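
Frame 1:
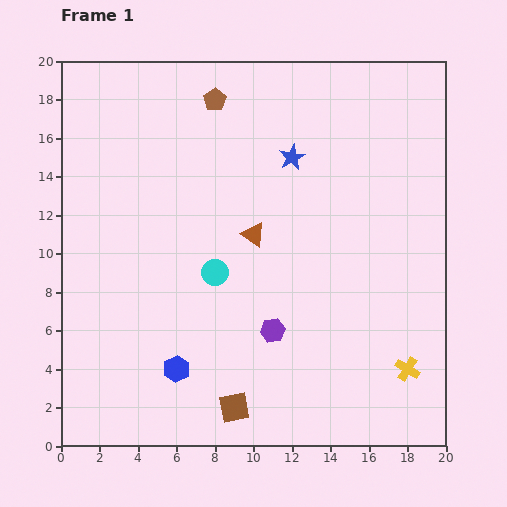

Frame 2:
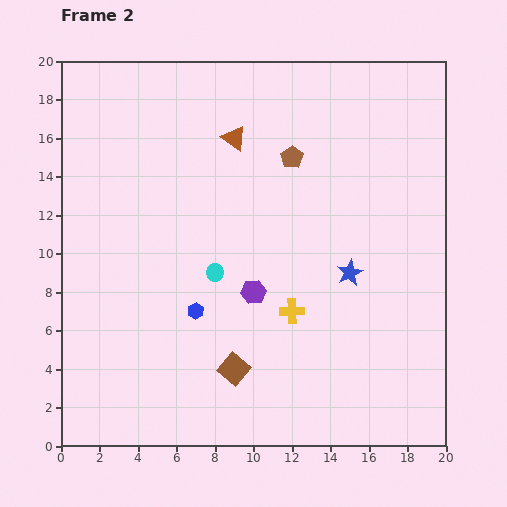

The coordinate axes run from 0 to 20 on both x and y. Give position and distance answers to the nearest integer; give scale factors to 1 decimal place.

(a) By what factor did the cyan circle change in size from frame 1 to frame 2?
0.7×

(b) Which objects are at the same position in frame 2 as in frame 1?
the cyan circle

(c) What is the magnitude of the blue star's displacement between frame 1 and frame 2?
7

The blue star moved from (12, 15) to (15, 9), a distance of √(3² + 6²) ≈ 7.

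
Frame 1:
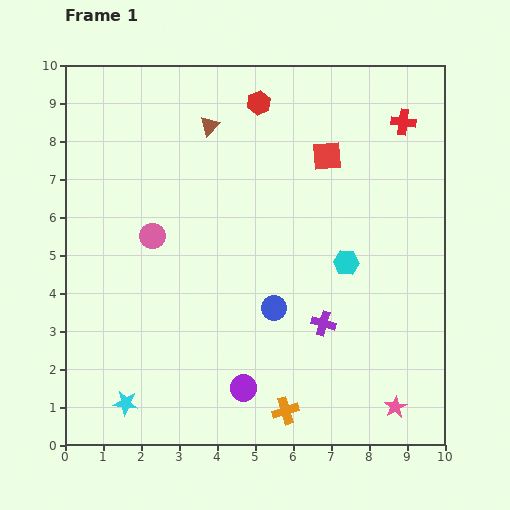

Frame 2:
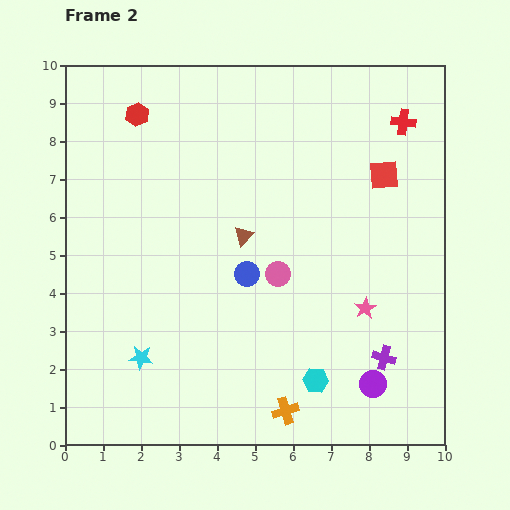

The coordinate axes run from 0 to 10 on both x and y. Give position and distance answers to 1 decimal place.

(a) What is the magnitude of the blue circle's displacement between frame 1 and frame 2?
1.1

The blue circle moved from (5.5, 3.6) to (4.8, 4.5), a distance of √(0.7² + 0.9²) ≈ 1.1.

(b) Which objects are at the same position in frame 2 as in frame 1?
the orange cross, the red cross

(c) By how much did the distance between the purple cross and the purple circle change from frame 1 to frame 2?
-1.9

Distance in frame 1: 2.7. Distance in frame 2: 0.8.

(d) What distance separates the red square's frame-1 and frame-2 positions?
1.6

The red square moved from (6.9, 7.6) to (8.4, 7.1), a distance of √(1.5² + 0.5²) ≈ 1.6.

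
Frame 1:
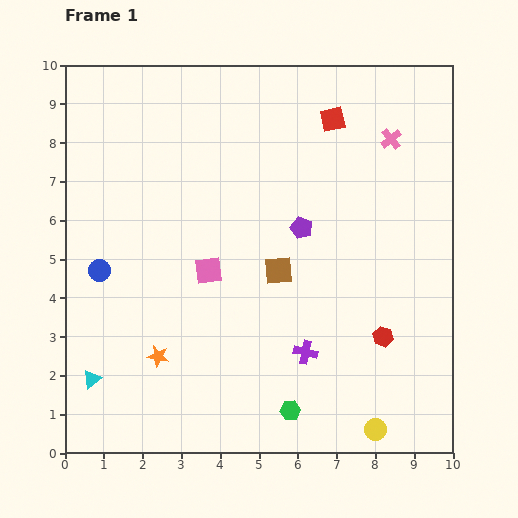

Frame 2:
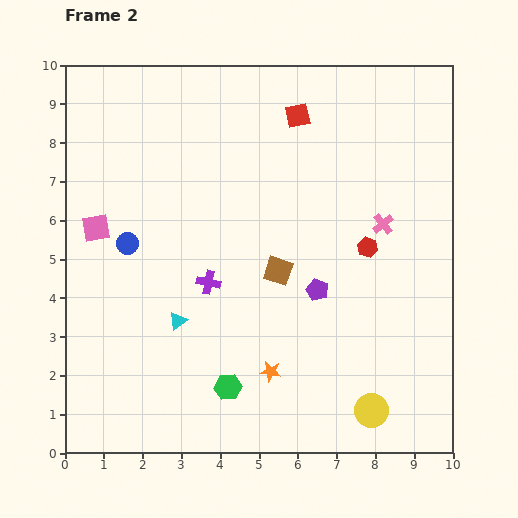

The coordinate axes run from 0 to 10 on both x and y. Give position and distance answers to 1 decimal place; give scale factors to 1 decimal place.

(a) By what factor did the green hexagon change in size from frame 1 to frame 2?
1.3×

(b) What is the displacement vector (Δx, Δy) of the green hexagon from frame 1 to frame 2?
(-1.6, 0.6)

The green hexagon was at (5.8, 1.1) in frame 1 and (4.2, 1.7) in frame 2.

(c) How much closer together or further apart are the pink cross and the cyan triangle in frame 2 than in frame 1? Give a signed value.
-4.0

Distance in frame 1: 9.9. Distance in frame 2: 5.9.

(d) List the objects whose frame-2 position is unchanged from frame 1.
the brown square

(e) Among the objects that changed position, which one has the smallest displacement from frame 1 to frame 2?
the yellow circle

(moved 0.5)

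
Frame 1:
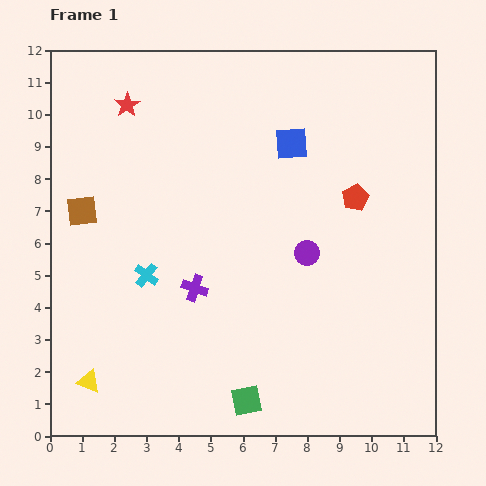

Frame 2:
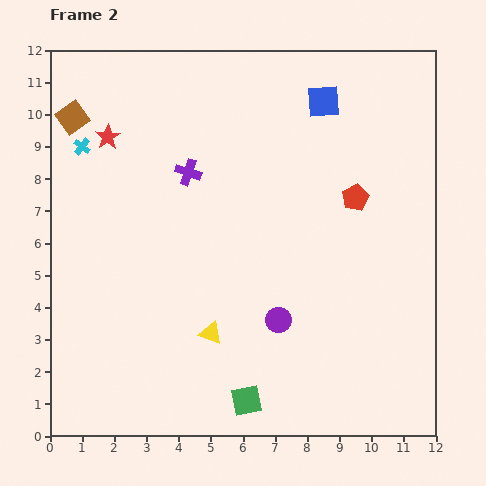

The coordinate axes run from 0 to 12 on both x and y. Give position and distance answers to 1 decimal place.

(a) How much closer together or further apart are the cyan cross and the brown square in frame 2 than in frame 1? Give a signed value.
-1.9

Distance in frame 1: 2.8. Distance in frame 2: 0.9.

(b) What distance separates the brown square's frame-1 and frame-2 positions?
2.9

The brown square moved from (1.0, 7.0) to (0.7, 9.9), a distance of √(0.3² + 2.9²) ≈ 2.9.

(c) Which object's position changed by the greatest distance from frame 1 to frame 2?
the cyan cross

(moved 4.5; next 4.1)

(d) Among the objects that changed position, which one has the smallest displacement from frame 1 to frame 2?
the red star

(moved 1.2)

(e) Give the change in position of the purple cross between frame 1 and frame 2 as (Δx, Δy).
(-0.2, 3.6)

The purple cross was at (4.5, 4.6) in frame 1 and (4.3, 8.2) in frame 2.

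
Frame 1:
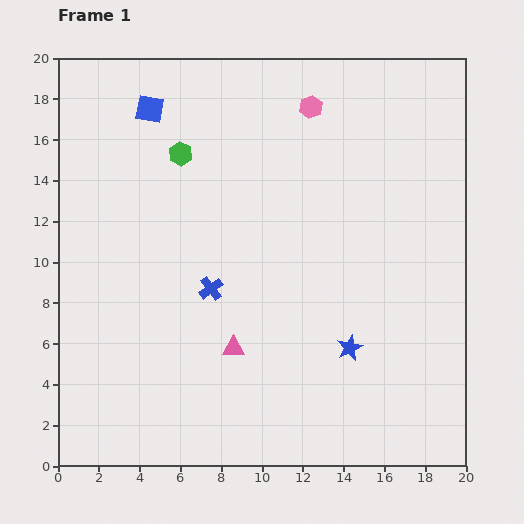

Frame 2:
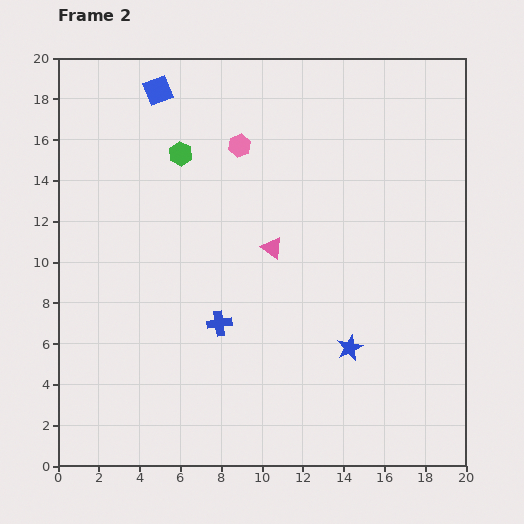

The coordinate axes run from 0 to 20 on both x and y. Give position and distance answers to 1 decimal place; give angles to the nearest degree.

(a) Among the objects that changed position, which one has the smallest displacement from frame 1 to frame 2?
the blue square

(moved 1.0)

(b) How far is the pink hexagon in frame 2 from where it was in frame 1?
4.0

The pink hexagon moved from (12.4, 17.6) to (8.9, 15.7), a distance of √(3.5² + 1.9²) ≈ 4.0.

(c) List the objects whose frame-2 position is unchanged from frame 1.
the green hexagon, the blue star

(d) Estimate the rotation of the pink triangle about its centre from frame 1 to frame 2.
35° clockwise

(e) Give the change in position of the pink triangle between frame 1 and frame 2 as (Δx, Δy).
(1.9, 4.9)

The pink triangle was at (8.6, 5.8) in frame 1 and (10.5, 10.7) in frame 2.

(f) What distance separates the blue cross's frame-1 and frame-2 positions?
1.7

The blue cross moved from (7.5, 8.7) to (7.9, 7.0), a distance of √(0.4² + 1.7²) ≈ 1.7.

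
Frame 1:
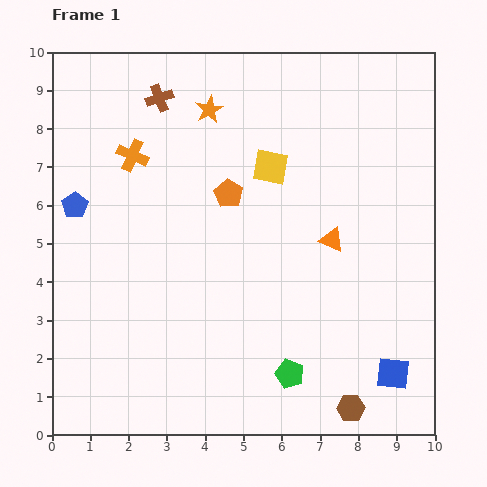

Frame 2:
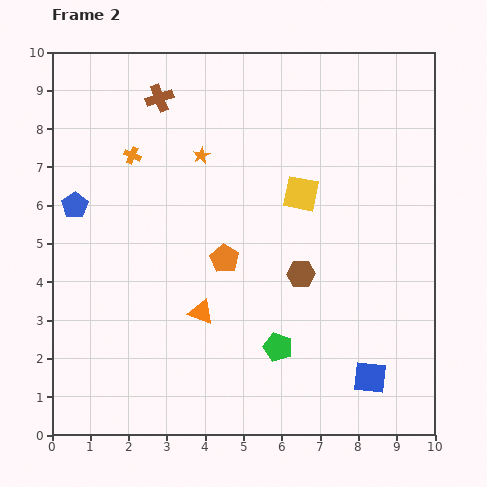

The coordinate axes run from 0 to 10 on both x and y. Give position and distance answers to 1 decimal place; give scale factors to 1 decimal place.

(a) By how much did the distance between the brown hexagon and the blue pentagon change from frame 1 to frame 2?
-2.7

Distance in frame 1: 8.9. Distance in frame 2: 6.2.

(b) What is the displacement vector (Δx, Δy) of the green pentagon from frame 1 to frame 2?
(-0.3, 0.7)

The green pentagon was at (6.2, 1.6) in frame 1 and (5.9, 2.3) in frame 2.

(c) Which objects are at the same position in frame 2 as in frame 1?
the orange cross, the blue pentagon, the brown cross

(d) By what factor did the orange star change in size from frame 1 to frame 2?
0.6×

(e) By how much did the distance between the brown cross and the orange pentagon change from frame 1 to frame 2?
+1.4

Distance in frame 1: 3.1. Distance in frame 2: 4.5.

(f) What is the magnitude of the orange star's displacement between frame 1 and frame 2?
1.2

The orange star moved from (4.1, 8.5) to (3.9, 7.3), a distance of √(0.2² + 1.2²) ≈ 1.2.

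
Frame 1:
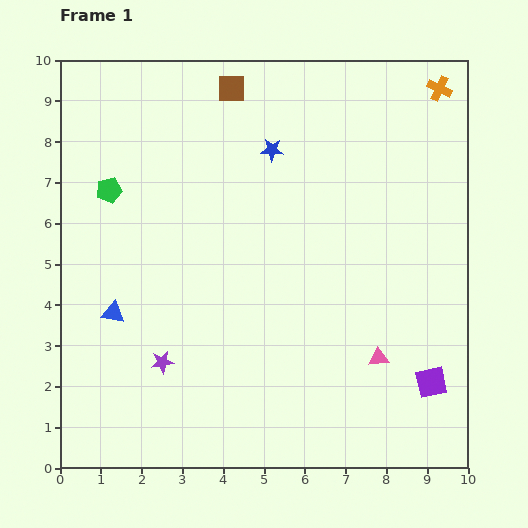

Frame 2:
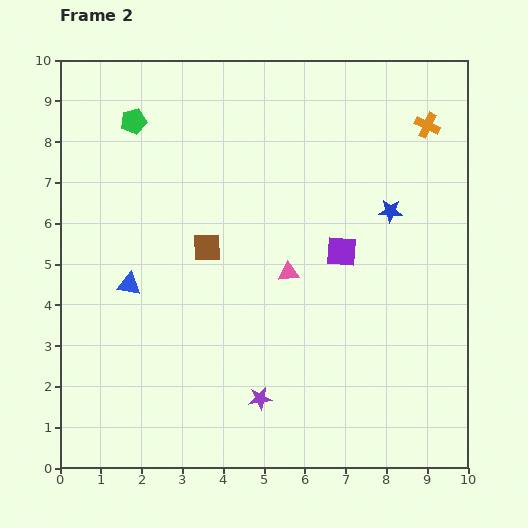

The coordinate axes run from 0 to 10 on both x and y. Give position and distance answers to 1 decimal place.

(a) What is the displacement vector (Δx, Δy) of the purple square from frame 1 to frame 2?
(-2.2, 3.2)

The purple square was at (9.1, 2.1) in frame 1 and (6.9, 5.3) in frame 2.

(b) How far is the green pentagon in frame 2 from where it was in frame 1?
1.8

The green pentagon moved from (1.2, 6.8) to (1.8, 8.5), a distance of √(0.6² + 1.7²) ≈ 1.8.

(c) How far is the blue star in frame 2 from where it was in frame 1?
3.3

The blue star moved from (5.2, 7.8) to (8.1, 6.3), a distance of √(2.9² + 1.5²) ≈ 3.3.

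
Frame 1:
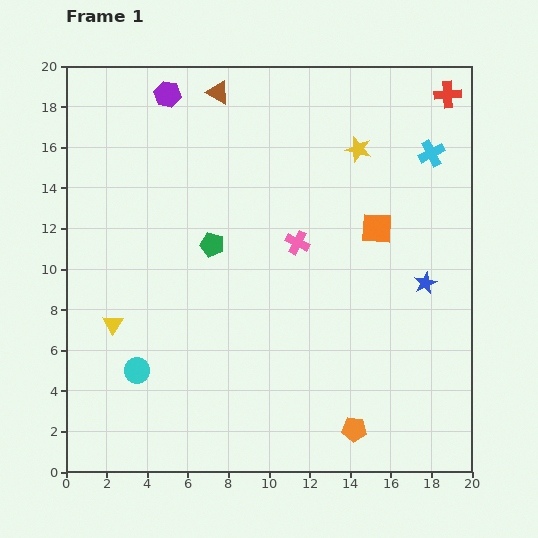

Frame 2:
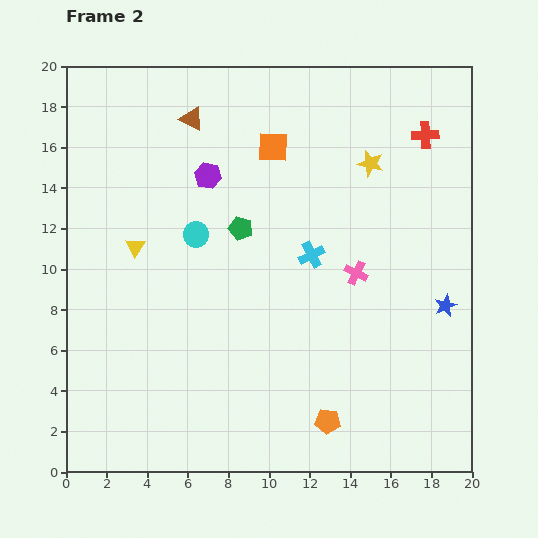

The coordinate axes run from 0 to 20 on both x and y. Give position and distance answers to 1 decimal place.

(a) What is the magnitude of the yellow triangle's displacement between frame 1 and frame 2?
4.0

The yellow triangle moved from (2.3, 7.3) to (3.4, 11.1), a distance of √(1.1² + 3.8²) ≈ 4.0.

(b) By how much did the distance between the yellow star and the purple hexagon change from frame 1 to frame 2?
-1.8

Distance in frame 1: 9.8. Distance in frame 2: 8.0.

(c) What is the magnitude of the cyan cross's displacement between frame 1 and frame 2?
7.7

The cyan cross moved from (18.0, 15.7) to (12.1, 10.7), a distance of √(5.9² + 5.0²) ≈ 7.7.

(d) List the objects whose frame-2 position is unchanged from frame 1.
none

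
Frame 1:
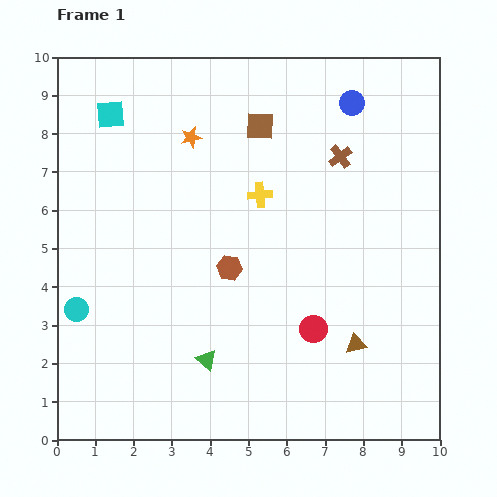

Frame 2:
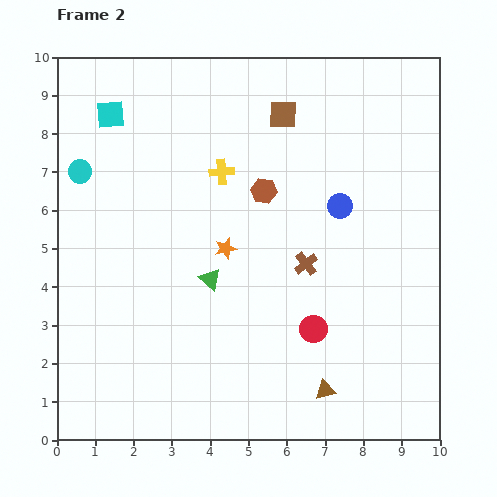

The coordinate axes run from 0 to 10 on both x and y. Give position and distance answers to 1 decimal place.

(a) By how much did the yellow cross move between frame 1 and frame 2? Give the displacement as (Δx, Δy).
(-1.0, 0.6)

The yellow cross was at (5.3, 6.4) in frame 1 and (4.3, 7.0) in frame 2.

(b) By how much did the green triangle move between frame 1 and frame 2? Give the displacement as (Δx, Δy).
(0.1, 2.1)

The green triangle was at (3.9, 2.1) in frame 1 and (4.0, 4.2) in frame 2.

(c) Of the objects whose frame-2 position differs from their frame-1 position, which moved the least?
the brown square

(moved 0.7)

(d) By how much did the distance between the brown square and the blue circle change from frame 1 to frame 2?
+0.3

Distance in frame 1: 2.5. Distance in frame 2: 2.8.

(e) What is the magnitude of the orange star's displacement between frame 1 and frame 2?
3.0

The orange star moved from (3.5, 7.9) to (4.4, 5.0), a distance of √(0.9² + 2.9²) ≈ 3.0.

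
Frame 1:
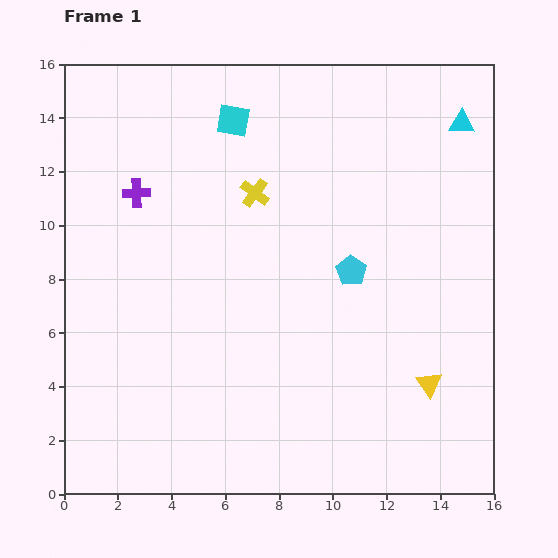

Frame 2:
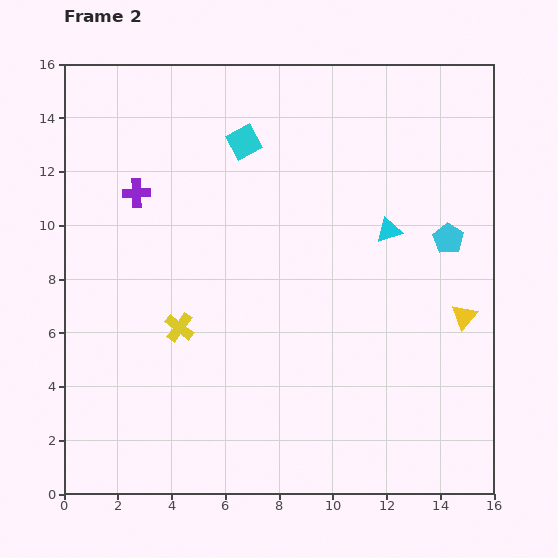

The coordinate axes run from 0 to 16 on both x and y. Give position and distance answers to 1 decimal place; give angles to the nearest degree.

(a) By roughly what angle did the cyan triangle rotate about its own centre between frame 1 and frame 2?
19° counter-clockwise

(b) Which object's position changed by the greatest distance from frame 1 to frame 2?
the yellow cross

(moved 5.7; next 4.8)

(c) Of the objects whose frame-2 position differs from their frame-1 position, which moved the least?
the cyan square

(moved 0.9)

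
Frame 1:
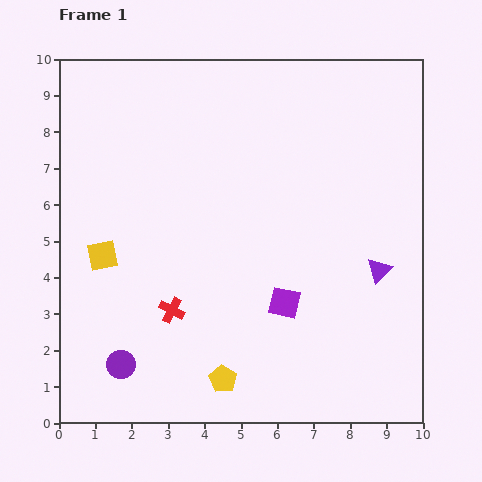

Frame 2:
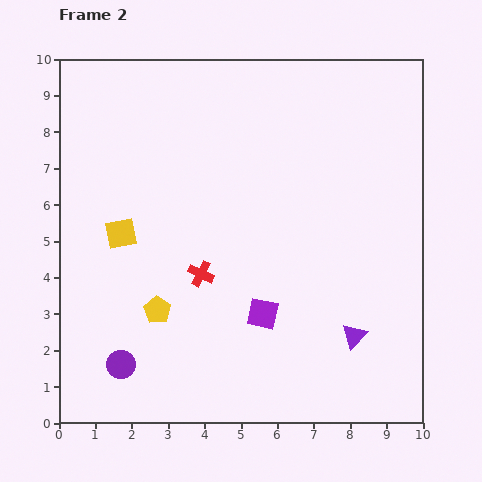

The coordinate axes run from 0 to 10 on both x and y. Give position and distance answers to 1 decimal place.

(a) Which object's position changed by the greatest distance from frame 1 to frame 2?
the yellow pentagon

(moved 2.6; next 1.9)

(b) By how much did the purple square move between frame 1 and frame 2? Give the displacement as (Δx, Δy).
(-0.6, -0.3)

The purple square was at (6.2, 3.3) in frame 1 and (5.6, 3.0) in frame 2.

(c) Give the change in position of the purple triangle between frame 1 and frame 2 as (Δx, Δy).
(-0.7, -1.8)

The purple triangle was at (8.8, 4.2) in frame 1 and (8.1, 2.4) in frame 2.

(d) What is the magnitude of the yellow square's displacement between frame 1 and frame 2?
0.8

The yellow square moved from (1.2, 4.6) to (1.7, 5.2), a distance of √(0.5² + 0.6²) ≈ 0.8.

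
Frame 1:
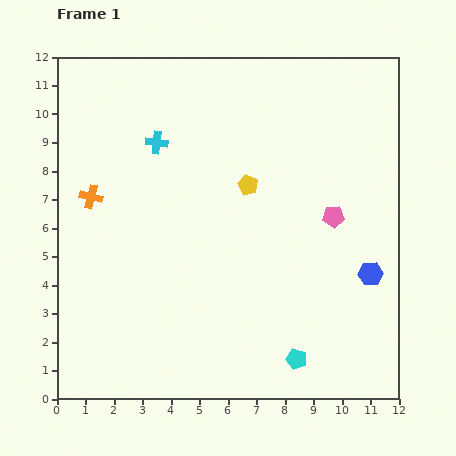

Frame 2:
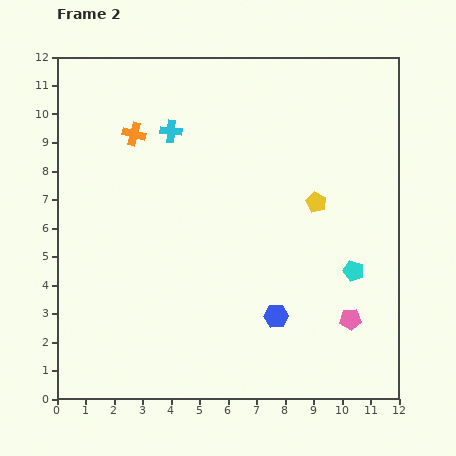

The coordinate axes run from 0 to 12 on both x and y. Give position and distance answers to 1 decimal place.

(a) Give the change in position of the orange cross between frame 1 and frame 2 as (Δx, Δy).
(1.5, 2.2)

The orange cross was at (1.2, 7.1) in frame 1 and (2.7, 9.3) in frame 2.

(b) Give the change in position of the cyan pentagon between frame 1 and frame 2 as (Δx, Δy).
(2.0, 3.1)

The cyan pentagon was at (8.4, 1.4) in frame 1 and (10.4, 4.5) in frame 2.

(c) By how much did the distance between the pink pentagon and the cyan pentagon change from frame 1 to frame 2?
-3.5

Distance in frame 1: 5.2. Distance in frame 2: 1.7.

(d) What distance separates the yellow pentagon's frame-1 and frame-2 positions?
2.5

The yellow pentagon moved from (6.7, 7.5) to (9.1, 6.9), a distance of √(2.4² + 0.6²) ≈ 2.5.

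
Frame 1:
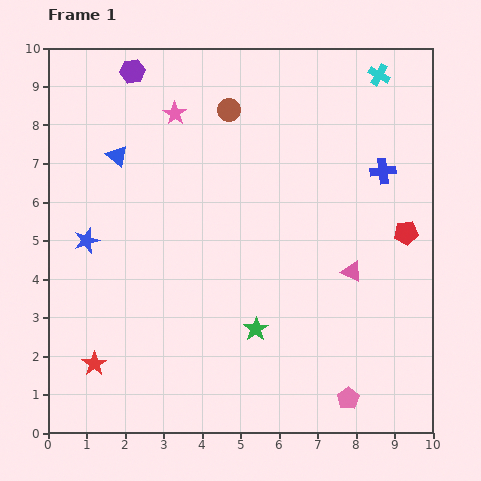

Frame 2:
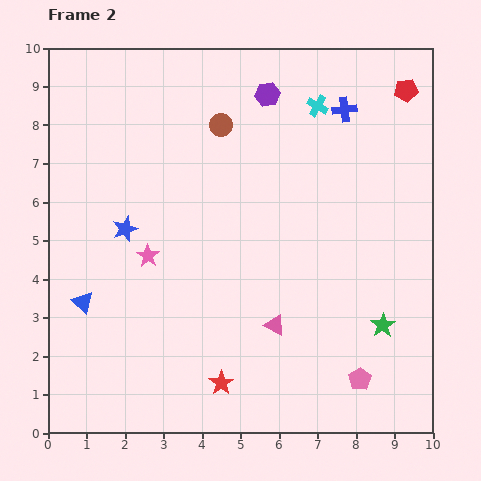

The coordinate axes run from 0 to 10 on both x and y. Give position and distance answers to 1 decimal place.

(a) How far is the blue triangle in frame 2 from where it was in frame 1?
3.9

The blue triangle moved from (1.8, 7.2) to (0.9, 3.4), a distance of √(0.9² + 3.8²) ≈ 3.9.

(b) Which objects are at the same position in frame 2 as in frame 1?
none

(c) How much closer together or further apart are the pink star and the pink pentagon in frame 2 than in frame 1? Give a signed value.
-2.3

Distance in frame 1: 8.7. Distance in frame 2: 6.4.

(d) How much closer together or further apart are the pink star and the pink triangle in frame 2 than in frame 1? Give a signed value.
-2.4

Distance in frame 1: 6.2. Distance in frame 2: 3.8.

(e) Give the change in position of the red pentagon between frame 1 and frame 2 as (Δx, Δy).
(0.0, 3.7)

The red pentagon was at (9.3, 5.2) in frame 1 and (9.3, 8.9) in frame 2.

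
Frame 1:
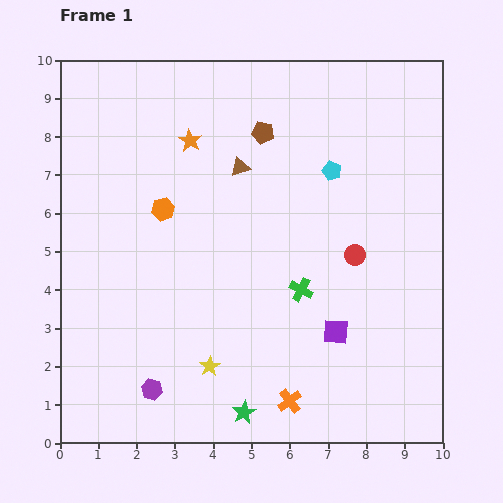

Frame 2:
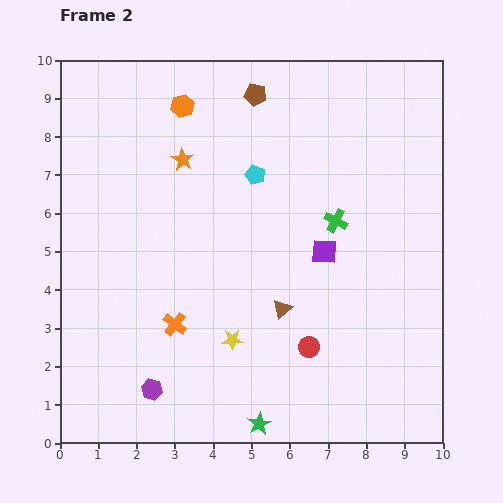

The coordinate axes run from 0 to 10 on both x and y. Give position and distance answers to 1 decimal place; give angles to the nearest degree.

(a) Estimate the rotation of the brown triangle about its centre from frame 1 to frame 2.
26° counter-clockwise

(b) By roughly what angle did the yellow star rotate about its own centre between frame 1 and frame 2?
30° clockwise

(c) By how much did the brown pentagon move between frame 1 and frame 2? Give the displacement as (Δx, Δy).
(-0.2, 1.0)

The brown pentagon was at (5.3, 8.1) in frame 1 and (5.1, 9.1) in frame 2.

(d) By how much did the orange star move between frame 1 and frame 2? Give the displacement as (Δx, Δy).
(-0.2, -0.5)

The orange star was at (3.4, 7.9) in frame 1 and (3.2, 7.4) in frame 2.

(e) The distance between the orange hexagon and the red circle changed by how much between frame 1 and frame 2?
+2.0

Distance in frame 1: 5.1. Distance in frame 2: 7.1.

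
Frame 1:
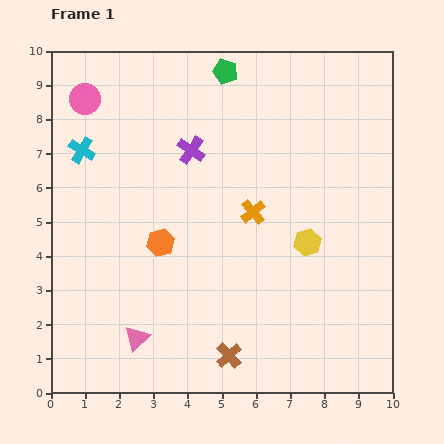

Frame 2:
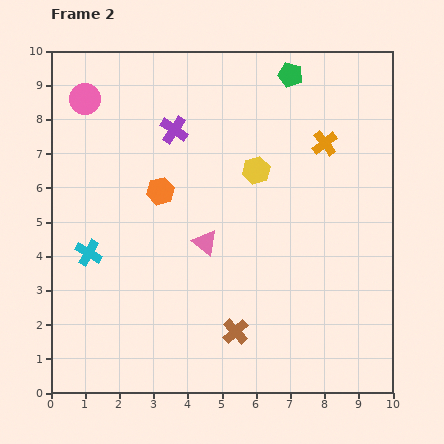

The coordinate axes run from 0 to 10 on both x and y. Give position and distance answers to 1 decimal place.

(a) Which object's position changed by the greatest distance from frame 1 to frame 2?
the pink triangle

(moved 3.4; next 3.0)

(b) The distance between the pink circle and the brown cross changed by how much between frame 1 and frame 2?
-0.5

Distance in frame 1: 8.6. Distance in frame 2: 8.1.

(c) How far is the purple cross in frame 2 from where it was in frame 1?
0.8

The purple cross moved from (4.1, 7.1) to (3.6, 7.7), a distance of √(0.5² + 0.6²) ≈ 0.8.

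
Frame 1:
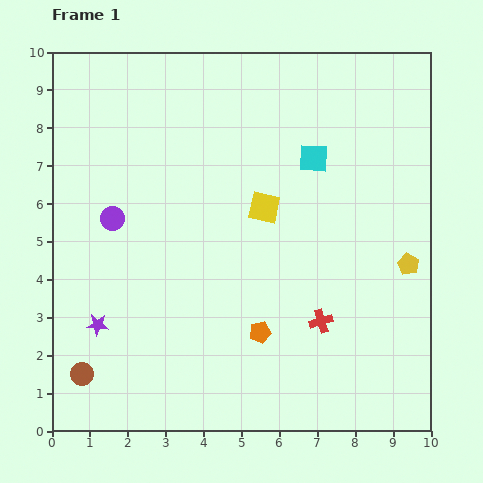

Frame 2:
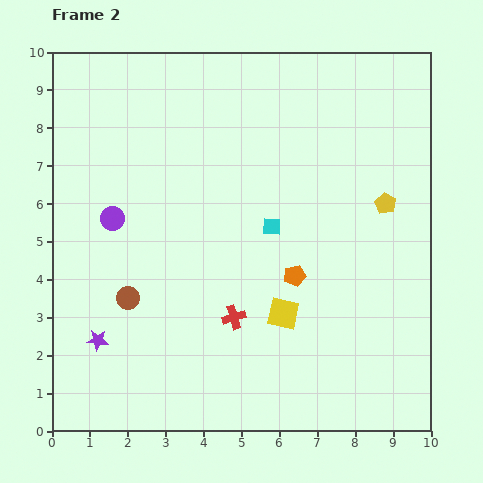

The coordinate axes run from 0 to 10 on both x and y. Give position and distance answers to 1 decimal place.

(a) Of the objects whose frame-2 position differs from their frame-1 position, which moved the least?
the purple star

(moved 0.4)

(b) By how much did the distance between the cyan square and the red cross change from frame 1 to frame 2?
-1.7

Distance in frame 1: 4.3. Distance in frame 2: 2.6.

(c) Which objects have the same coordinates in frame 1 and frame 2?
the purple circle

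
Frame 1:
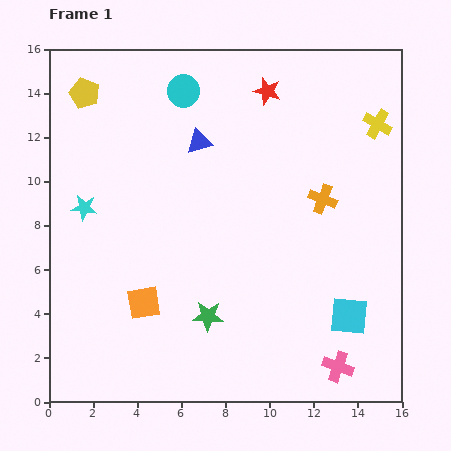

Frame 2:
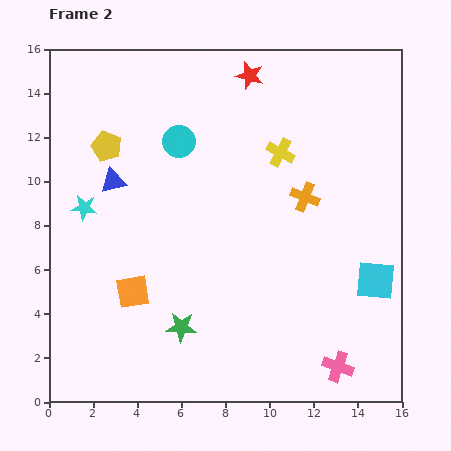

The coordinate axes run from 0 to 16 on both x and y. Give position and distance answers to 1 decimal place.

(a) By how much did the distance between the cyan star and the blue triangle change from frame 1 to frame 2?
-4.2

Distance in frame 1: 6.0. Distance in frame 2: 1.8.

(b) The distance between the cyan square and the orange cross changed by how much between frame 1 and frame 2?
-0.4

Distance in frame 1: 5.4. Distance in frame 2: 5.0.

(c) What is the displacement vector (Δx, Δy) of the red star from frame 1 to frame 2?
(-0.8, 0.7)

The red star was at (9.9, 14.1) in frame 1 and (9.1, 14.8) in frame 2.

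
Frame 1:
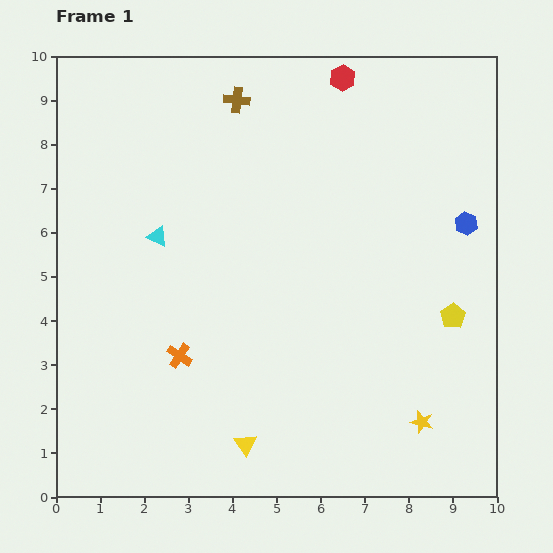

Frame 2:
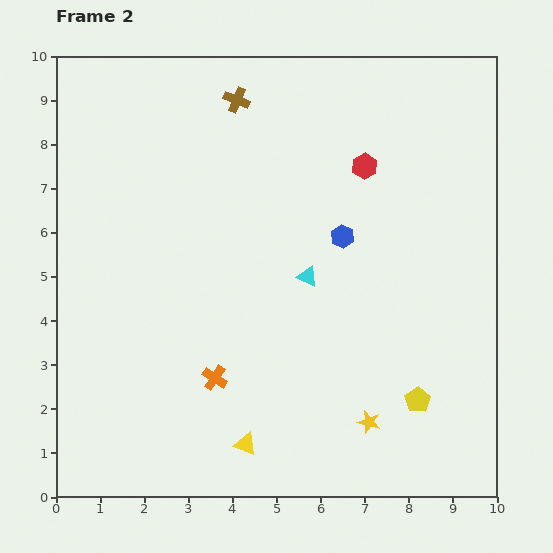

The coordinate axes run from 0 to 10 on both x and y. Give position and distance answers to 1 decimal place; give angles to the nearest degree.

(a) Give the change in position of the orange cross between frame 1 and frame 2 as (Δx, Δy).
(0.8, -0.5)

The orange cross was at (2.8, 3.2) in frame 1 and (3.6, 2.7) in frame 2.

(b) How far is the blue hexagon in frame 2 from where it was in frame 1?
2.8

The blue hexagon moved from (9.3, 6.2) to (6.5, 5.9), a distance of √(2.8² + 0.3²) ≈ 2.8.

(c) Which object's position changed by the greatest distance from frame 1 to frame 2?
the cyan triangle

(moved 3.5; next 2.8)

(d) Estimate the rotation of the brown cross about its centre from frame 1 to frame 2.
16° clockwise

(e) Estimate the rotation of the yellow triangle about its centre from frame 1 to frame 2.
33° counter-clockwise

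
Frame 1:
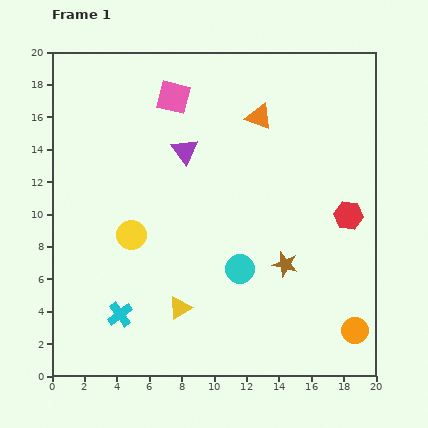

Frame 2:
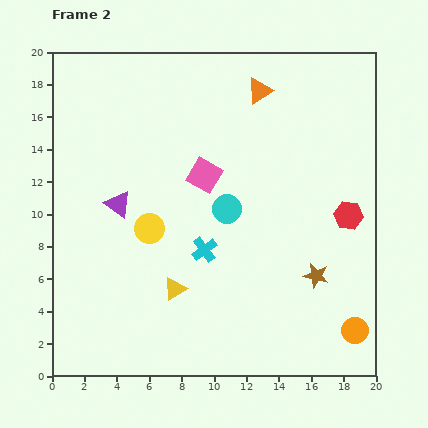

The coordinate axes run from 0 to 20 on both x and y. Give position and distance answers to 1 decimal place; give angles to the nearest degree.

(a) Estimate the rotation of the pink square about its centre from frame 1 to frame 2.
17° clockwise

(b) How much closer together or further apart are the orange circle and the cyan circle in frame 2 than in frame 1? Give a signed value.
+2.8

Distance in frame 1: 8.1. Distance in frame 2: 10.9.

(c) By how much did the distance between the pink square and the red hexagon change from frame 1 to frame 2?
-3.8

Distance in frame 1: 13.0. Distance in frame 2: 9.2.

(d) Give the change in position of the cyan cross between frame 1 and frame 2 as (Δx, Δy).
(5.2, 4.0)

The cyan cross was at (4.2, 3.8) in frame 1 and (9.4, 7.8) in frame 2.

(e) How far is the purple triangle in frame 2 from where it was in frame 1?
5.3

The purple triangle moved from (8.2, 13.9) to (4.1, 10.6), a distance of √(4.1² + 3.3²) ≈ 5.3.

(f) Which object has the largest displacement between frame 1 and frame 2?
the cyan cross

(moved 6.6; next 5.3)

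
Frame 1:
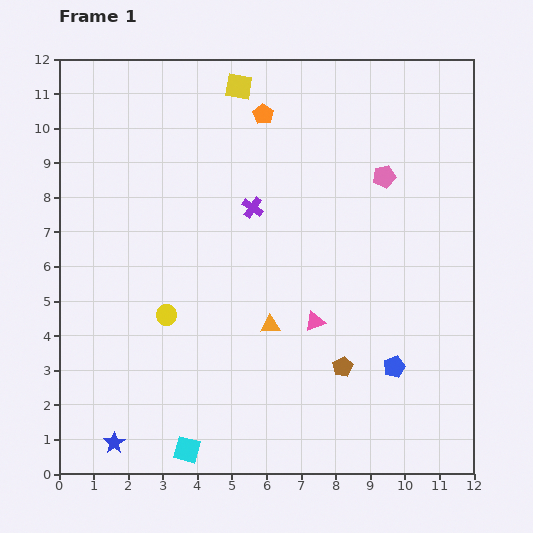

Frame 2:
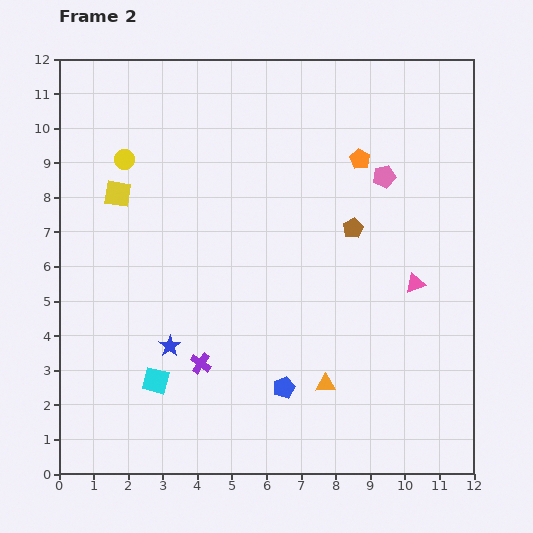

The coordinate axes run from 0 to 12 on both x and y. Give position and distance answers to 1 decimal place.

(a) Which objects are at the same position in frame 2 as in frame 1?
the pink pentagon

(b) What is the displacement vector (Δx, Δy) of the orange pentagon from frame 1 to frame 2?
(2.8, -1.3)

The orange pentagon was at (5.9, 10.4) in frame 1 and (8.7, 9.1) in frame 2.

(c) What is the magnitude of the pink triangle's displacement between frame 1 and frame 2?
3.1

The pink triangle moved from (7.4, 4.4) to (10.3, 5.5), a distance of √(2.9² + 1.1²) ≈ 3.1.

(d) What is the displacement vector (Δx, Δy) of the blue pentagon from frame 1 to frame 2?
(-3.2, -0.6)

The blue pentagon was at (9.7, 3.1) in frame 1 and (6.5, 2.5) in frame 2.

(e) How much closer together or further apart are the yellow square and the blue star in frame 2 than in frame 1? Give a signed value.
-6.3

Distance in frame 1: 10.9. Distance in frame 2: 4.6.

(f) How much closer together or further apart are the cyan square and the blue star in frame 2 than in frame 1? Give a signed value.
-1.0

Distance in frame 1: 2.1. Distance in frame 2: 1.1.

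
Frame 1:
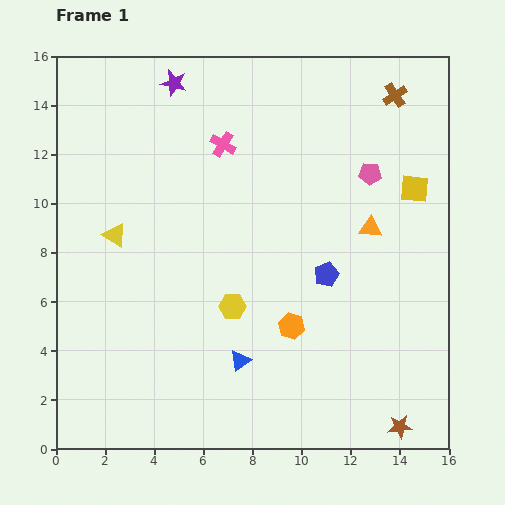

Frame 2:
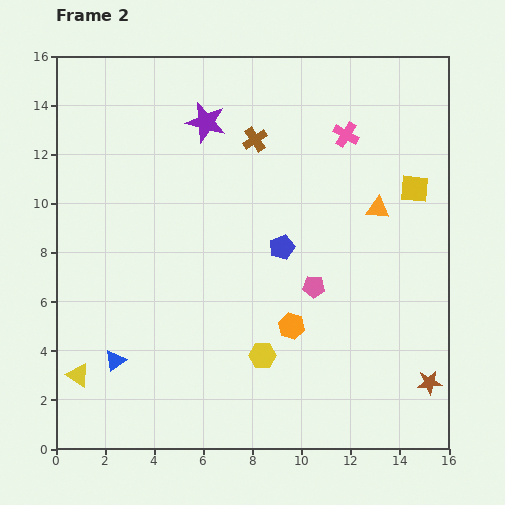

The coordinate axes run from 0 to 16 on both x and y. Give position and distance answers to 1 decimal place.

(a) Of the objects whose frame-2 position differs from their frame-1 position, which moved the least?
the orange triangle

(moved 0.9)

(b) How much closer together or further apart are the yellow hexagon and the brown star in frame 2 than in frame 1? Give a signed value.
-1.5

Distance in frame 1: 8.4. Distance in frame 2: 6.9.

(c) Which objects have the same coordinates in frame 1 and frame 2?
the orange hexagon, the yellow square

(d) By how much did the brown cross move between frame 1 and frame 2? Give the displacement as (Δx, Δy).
(-5.7, -1.8)

The brown cross was at (13.8, 14.4) in frame 1 and (8.1, 12.6) in frame 2.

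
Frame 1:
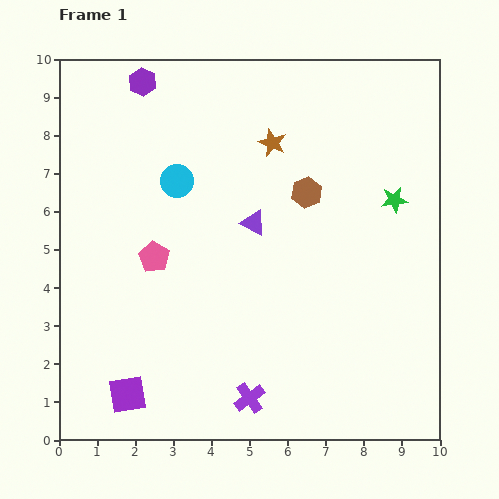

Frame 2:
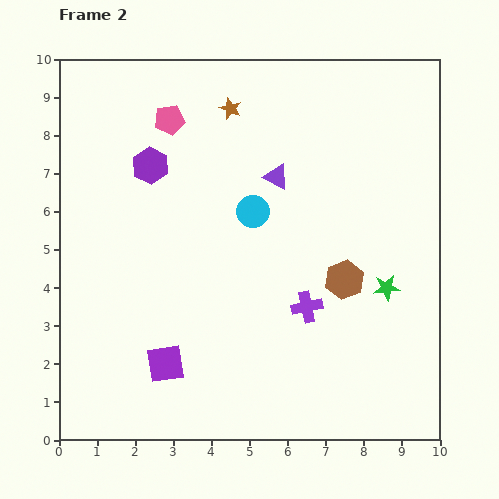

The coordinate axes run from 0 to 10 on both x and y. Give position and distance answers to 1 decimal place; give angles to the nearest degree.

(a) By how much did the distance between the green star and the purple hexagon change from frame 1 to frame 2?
-0.3

Distance in frame 1: 7.3. Distance in frame 2: 7.0.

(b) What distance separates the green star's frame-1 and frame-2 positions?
2.3

The green star moved from (8.8, 6.3) to (8.6, 4.0), a distance of √(0.2² + 2.3²) ≈ 2.3.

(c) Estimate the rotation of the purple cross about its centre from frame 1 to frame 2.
24° clockwise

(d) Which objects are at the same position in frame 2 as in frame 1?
none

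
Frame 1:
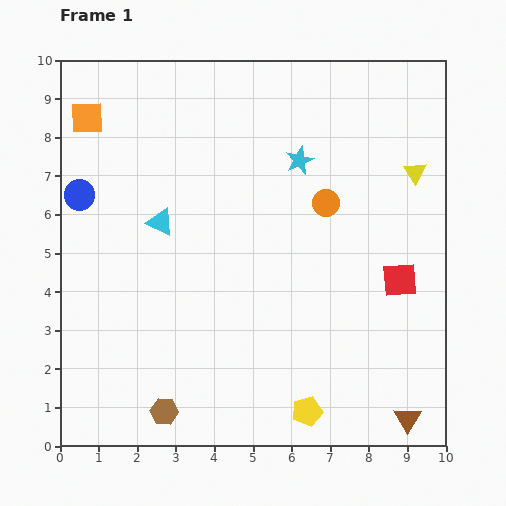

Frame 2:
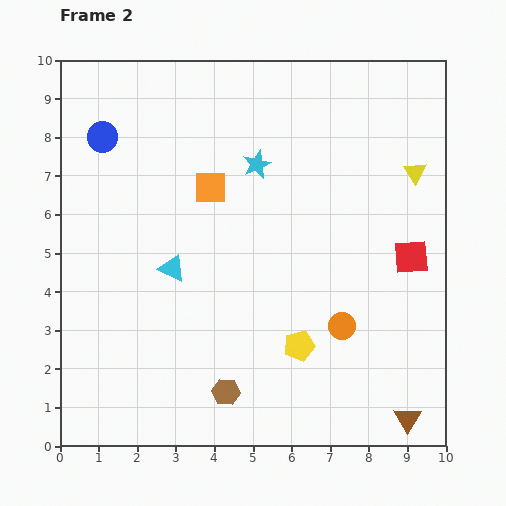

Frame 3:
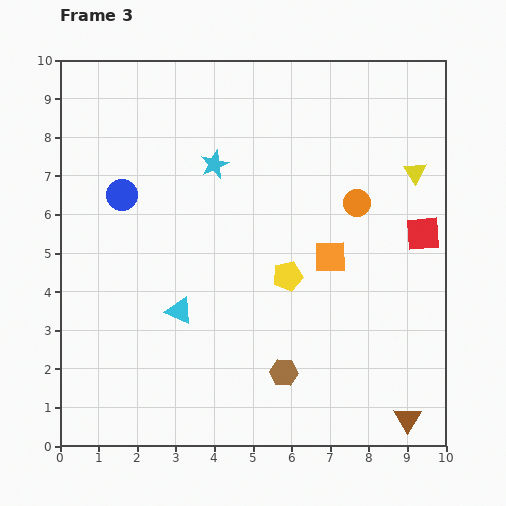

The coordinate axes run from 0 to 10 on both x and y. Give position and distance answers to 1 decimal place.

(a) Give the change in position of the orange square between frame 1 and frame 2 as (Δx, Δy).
(3.2, -1.8)

The orange square was at (0.7, 8.5) in frame 1 and (3.9, 6.7) in frame 2.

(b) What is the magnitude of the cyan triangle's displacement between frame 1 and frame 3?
2.4

The cyan triangle moved from (2.6, 5.8) to (3.1, 3.5), a distance of √(0.5² + 2.3²) ≈ 2.4.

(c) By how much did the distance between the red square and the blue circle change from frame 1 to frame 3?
-0.7

Distance in frame 1: 8.6. Distance in frame 3: 7.9.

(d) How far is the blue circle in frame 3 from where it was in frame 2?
1.6

The blue circle moved from (1.1, 8.0) to (1.6, 6.5), a distance of √(0.5² + 1.5²) ≈ 1.6.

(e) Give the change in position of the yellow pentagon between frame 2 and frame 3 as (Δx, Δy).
(-0.3, 1.8)

The yellow pentagon was at (6.2, 2.6) in frame 2 and (5.9, 4.4) in frame 3.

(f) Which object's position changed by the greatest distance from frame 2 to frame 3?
the orange square

(moved 3.6; next 3.2)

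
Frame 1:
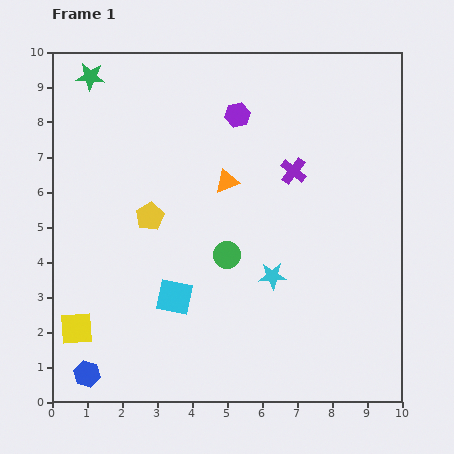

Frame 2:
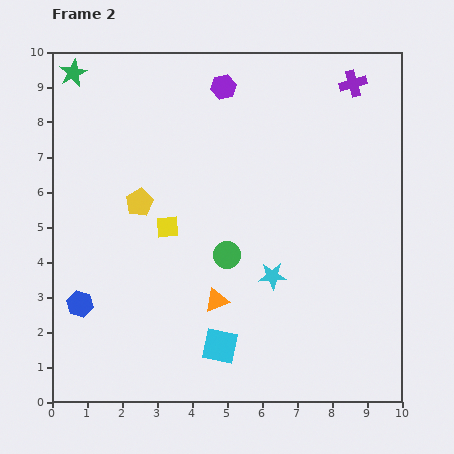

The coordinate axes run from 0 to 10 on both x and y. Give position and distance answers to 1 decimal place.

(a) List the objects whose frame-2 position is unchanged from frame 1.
the cyan star, the green circle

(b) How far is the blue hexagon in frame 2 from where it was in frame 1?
2.0

The blue hexagon moved from (1.0, 0.8) to (0.8, 2.8), a distance of √(0.2² + 2.0²) ≈ 2.0.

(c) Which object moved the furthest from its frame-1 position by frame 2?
the yellow square

(moved 3.9; next 3.4)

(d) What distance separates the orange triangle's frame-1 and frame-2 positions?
3.4

The orange triangle moved from (5.0, 6.3) to (4.7, 2.9), a distance of √(0.3² + 3.4²) ≈ 3.4.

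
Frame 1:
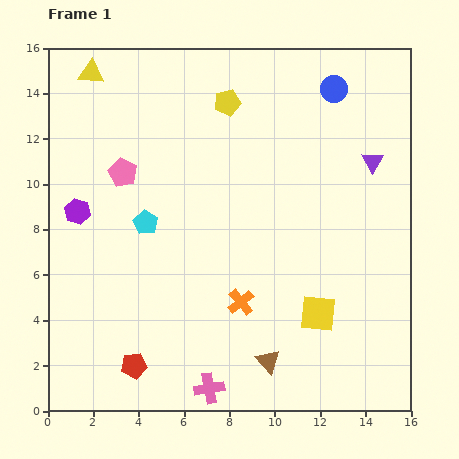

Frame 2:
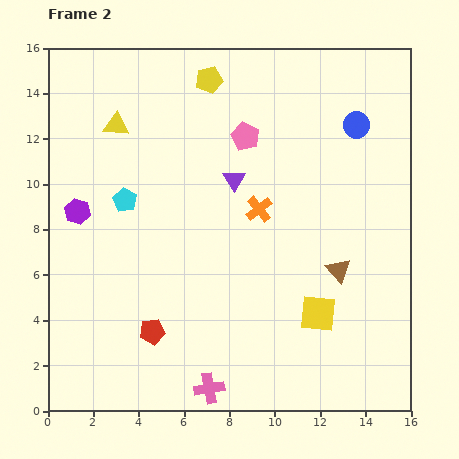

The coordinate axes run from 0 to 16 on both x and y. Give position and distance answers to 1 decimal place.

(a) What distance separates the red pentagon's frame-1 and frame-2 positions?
1.7

The red pentagon moved from (3.8, 2.0) to (4.6, 3.5), a distance of √(0.8² + 1.5²) ≈ 1.7.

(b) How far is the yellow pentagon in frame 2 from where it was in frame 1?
1.3

The yellow pentagon moved from (7.9, 13.6) to (7.1, 14.6), a distance of √(0.8² + 1.0²) ≈ 1.3.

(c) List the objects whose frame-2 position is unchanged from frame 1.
the pink cross, the yellow square, the purple hexagon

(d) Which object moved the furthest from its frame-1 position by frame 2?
the purple triangle

(moved 6.2; next 5.6)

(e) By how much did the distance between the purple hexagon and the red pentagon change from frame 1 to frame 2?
-1.0

Distance in frame 1: 7.2. Distance in frame 2: 6.2.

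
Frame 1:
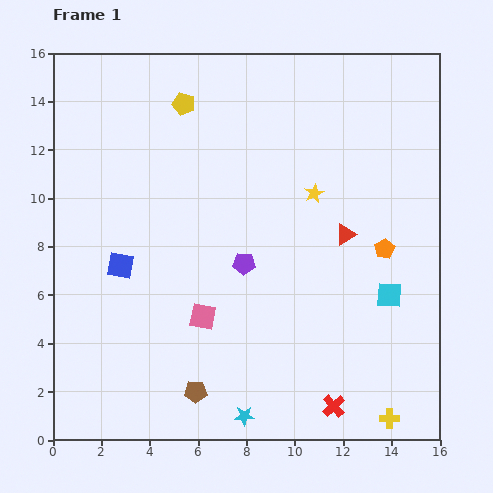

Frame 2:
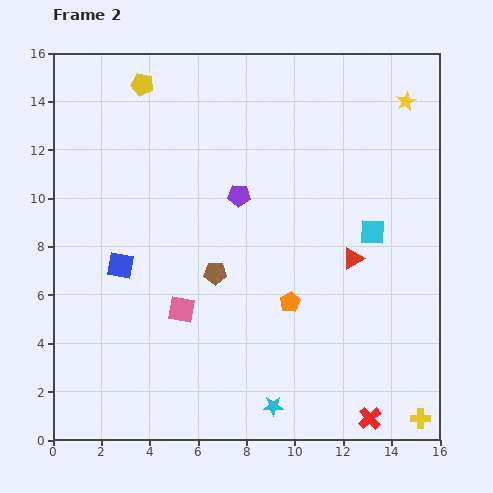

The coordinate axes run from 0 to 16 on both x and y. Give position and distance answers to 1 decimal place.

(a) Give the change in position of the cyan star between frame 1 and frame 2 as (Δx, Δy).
(1.2, 0.4)

The cyan star was at (7.9, 1.0) in frame 1 and (9.1, 1.4) in frame 2.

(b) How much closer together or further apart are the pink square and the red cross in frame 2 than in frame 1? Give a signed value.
+2.5

Distance in frame 1: 6.5. Distance in frame 2: 9.0.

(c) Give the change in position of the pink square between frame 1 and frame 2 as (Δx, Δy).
(-0.9, 0.3)

The pink square was at (6.2, 5.1) in frame 1 and (5.3, 5.4) in frame 2.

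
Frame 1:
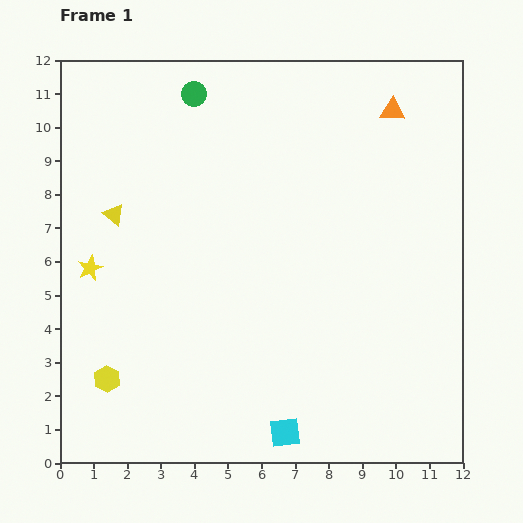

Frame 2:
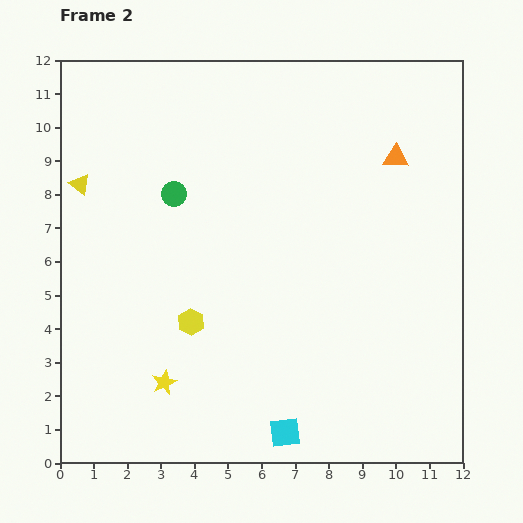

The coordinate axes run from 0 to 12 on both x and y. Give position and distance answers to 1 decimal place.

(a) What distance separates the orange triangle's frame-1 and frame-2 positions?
1.4

The orange triangle moved from (9.9, 10.5) to (10.0, 9.1), a distance of √(0.1² + 1.4²) ≈ 1.4.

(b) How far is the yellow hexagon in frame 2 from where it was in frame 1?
3.0

The yellow hexagon moved from (1.4, 2.5) to (3.9, 4.2), a distance of √(2.5² + 1.7²) ≈ 3.0.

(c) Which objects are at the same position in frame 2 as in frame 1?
the cyan square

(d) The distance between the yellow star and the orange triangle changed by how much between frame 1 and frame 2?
-0.6

Distance in frame 1: 10.2. Distance in frame 2: 9.6.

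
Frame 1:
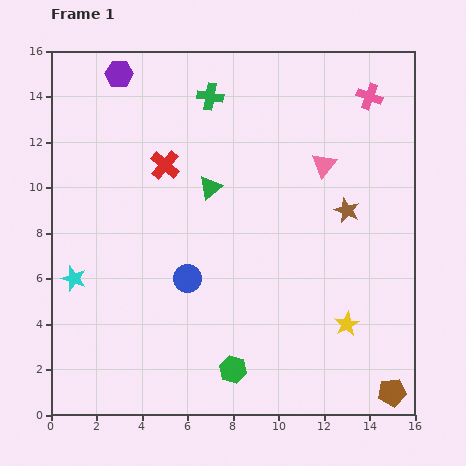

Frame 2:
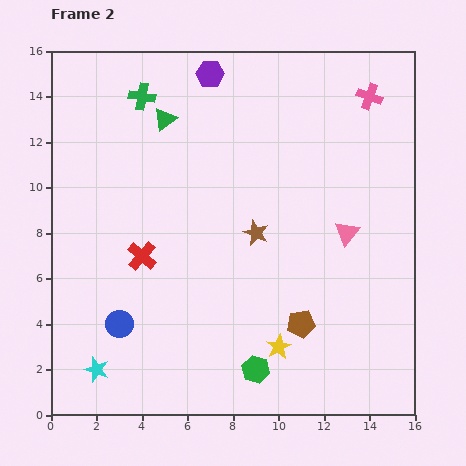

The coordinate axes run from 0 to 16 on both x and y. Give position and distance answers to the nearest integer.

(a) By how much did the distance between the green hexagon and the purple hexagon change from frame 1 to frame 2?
-1

Distance in frame 1: 14. Distance in frame 2: 13.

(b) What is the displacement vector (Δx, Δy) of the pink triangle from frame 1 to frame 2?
(1, -3)

The pink triangle was at (12, 11) in frame 1 and (13, 8) in frame 2.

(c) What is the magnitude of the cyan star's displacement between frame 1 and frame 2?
4

The cyan star moved from (1, 6) to (2, 2), a distance of √(1² + 4²) ≈ 4.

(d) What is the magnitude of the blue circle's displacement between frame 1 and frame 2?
4

The blue circle moved from (6, 6) to (3, 4), a distance of √(3² + 2²) ≈ 4.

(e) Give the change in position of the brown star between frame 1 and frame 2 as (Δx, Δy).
(-4, -1)

The brown star was at (13, 9) in frame 1 and (9, 8) in frame 2.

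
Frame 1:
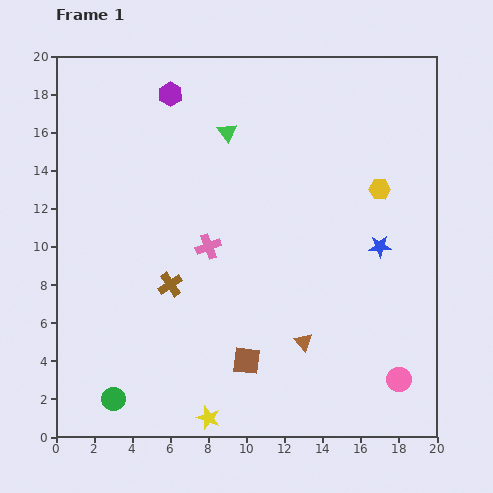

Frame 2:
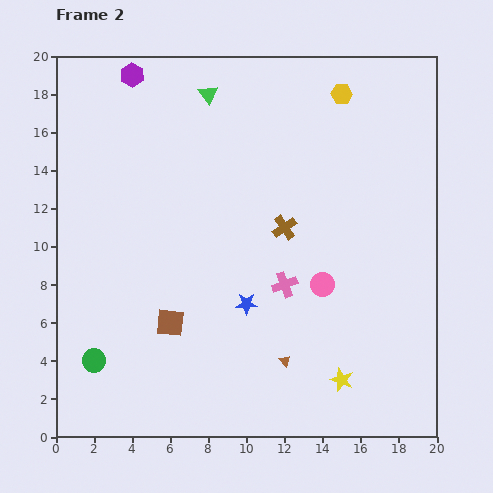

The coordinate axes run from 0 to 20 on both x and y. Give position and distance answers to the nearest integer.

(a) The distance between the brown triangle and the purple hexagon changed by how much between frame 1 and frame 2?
+2

Distance in frame 1: 15. Distance in frame 2: 17.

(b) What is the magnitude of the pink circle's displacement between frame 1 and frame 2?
6

The pink circle moved from (18, 3) to (14, 8), a distance of √(4² + 5²) ≈ 6.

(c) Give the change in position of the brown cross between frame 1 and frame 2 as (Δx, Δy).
(6, 3)

The brown cross was at (6, 8) in frame 1 and (12, 11) in frame 2.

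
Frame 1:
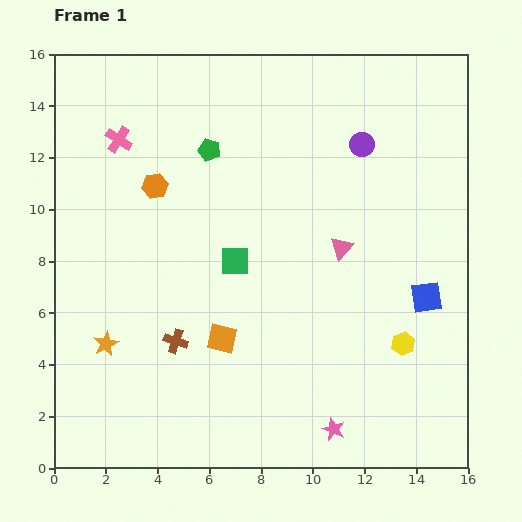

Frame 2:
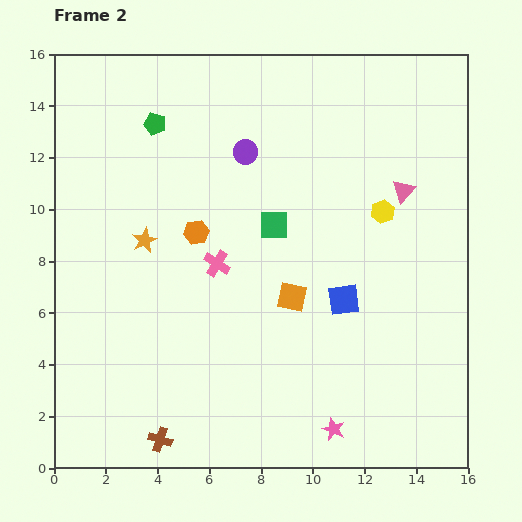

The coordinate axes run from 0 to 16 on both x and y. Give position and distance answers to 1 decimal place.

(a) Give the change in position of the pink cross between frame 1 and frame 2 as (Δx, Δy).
(3.8, -4.8)

The pink cross was at (2.5, 12.7) in frame 1 and (6.3, 7.9) in frame 2.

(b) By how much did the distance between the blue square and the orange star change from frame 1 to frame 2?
-4.5

Distance in frame 1: 12.5. Distance in frame 2: 8.0.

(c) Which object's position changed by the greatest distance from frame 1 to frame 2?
the pink cross

(moved 6.1; next 5.2)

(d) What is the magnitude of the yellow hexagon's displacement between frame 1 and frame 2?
5.2

The yellow hexagon moved from (13.5, 4.8) to (12.7, 9.9), a distance of √(0.8² + 5.1²) ≈ 5.2.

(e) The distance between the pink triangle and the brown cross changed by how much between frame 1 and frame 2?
+6.1

Distance in frame 1: 7.3. Distance in frame 2: 13.4.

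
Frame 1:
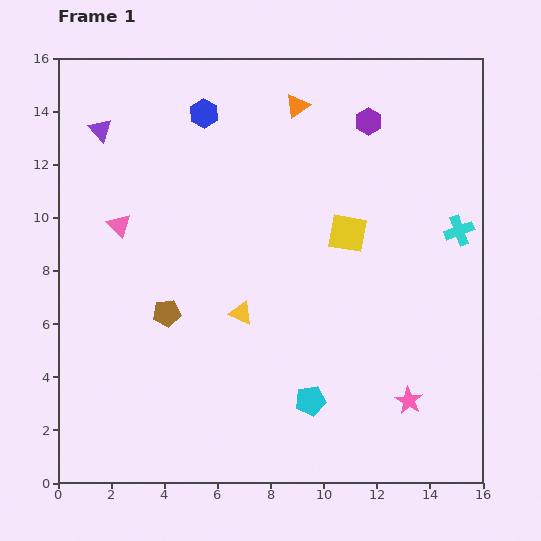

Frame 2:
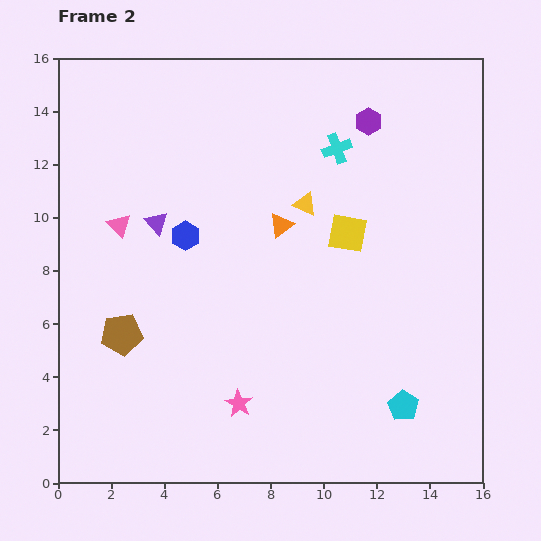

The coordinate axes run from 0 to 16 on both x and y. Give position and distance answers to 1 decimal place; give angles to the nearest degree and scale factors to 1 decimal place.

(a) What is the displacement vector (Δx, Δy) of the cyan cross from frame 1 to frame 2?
(-4.6, 3.1)

The cyan cross was at (15.1, 9.5) in frame 1 and (10.5, 12.6) in frame 2.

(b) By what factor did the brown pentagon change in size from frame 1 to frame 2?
1.5×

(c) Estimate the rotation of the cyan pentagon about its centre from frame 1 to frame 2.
30° counter-clockwise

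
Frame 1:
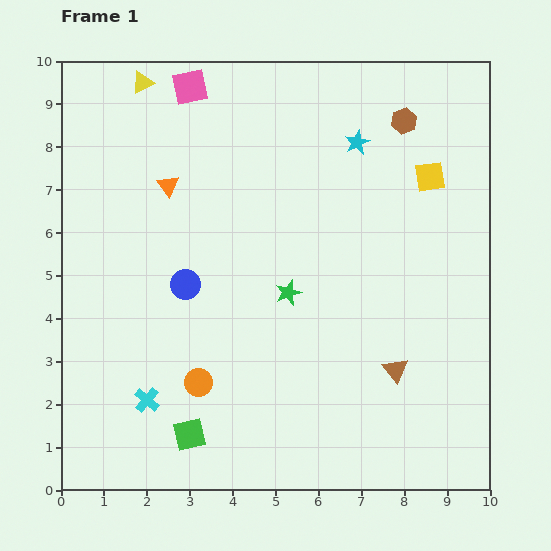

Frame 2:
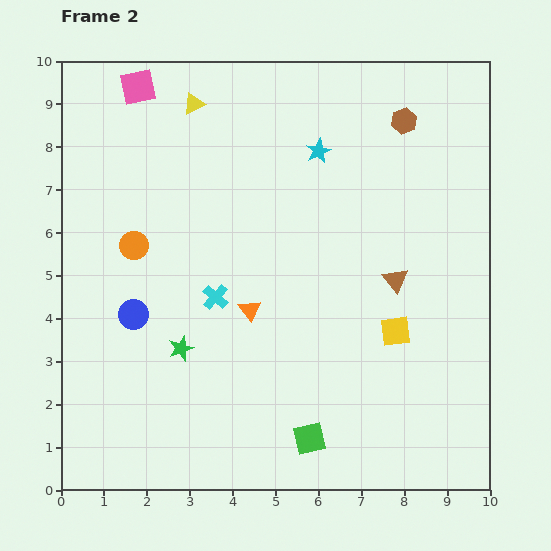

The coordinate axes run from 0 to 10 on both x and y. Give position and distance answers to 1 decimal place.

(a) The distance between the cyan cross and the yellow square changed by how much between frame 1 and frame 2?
-4.1

Distance in frame 1: 8.4. Distance in frame 2: 4.3.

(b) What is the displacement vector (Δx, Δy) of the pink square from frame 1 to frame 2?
(-1.2, 0.0)

The pink square was at (3.0, 9.4) in frame 1 and (1.8, 9.4) in frame 2.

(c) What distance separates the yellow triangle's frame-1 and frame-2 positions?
1.3

The yellow triangle moved from (1.9, 9.5) to (3.1, 9.0), a distance of √(1.2² + 0.5²) ≈ 1.3.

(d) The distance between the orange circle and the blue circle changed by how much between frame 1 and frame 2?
-0.7

Distance in frame 1: 2.3. Distance in frame 2: 1.6.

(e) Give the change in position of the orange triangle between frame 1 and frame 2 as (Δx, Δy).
(1.9, -2.9)

The orange triangle was at (2.5, 7.1) in frame 1 and (4.4, 4.2) in frame 2.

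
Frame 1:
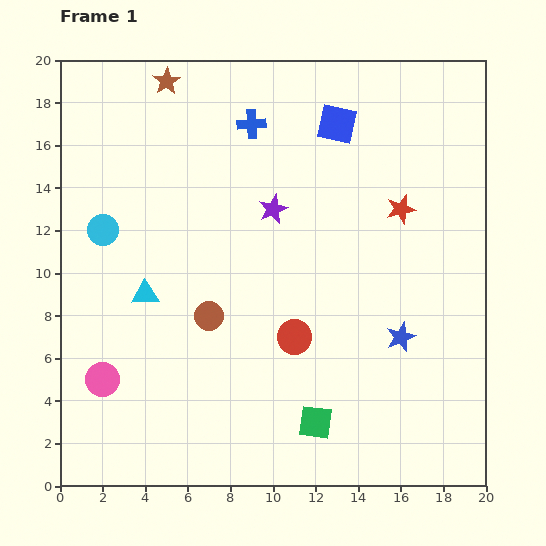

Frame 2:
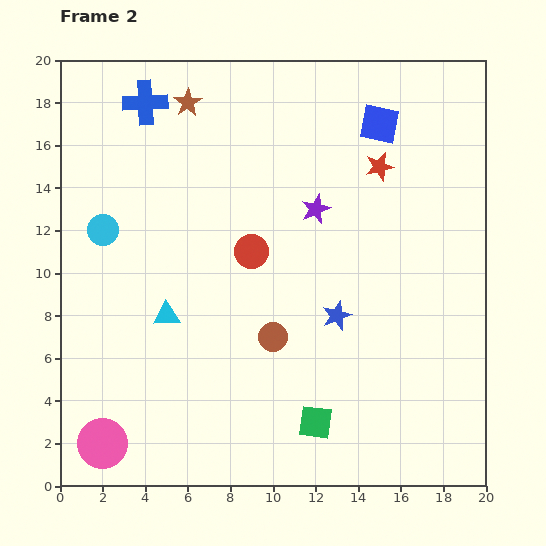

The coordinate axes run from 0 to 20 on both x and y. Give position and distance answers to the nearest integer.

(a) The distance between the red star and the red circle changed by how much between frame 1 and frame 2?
-1

Distance in frame 1: 8. Distance in frame 2: 7.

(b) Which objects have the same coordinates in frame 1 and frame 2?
the green square, the cyan circle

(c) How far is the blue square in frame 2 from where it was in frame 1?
2

The blue square moved from (13, 17) to (15, 17), a distance of √(2² + 0²) ≈ 2.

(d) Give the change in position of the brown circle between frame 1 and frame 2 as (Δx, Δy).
(3, -1)

The brown circle was at (7, 8) in frame 1 and (10, 7) in frame 2.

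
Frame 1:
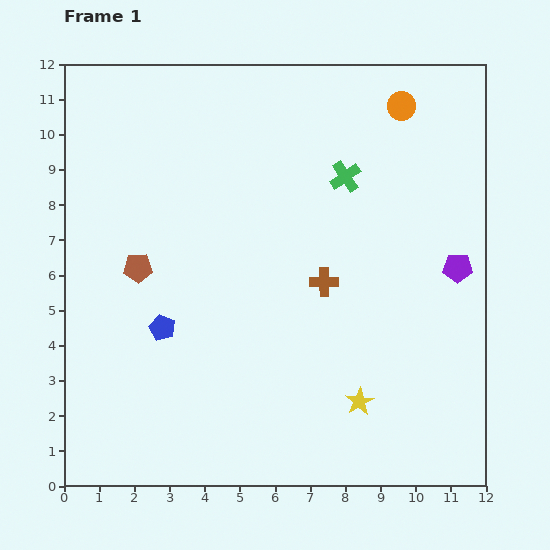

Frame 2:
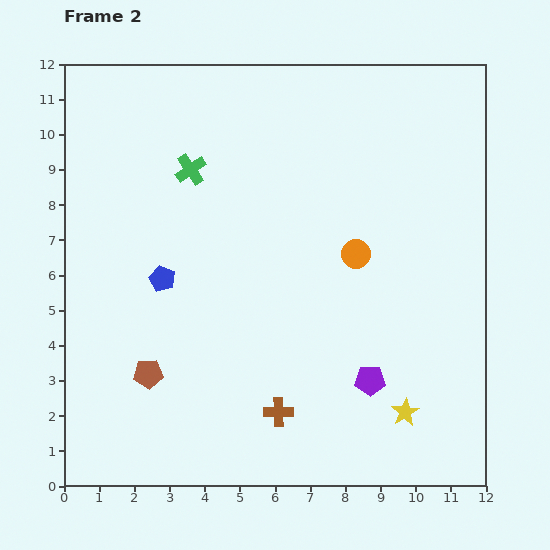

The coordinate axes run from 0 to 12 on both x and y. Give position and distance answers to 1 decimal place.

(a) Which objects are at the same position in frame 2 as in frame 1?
none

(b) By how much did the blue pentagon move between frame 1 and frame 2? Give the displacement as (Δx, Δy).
(0.0, 1.4)

The blue pentagon was at (2.8, 4.5) in frame 1 and (2.8, 5.9) in frame 2.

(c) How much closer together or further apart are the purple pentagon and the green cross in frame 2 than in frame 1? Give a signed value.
+3.8

Distance in frame 1: 4.1. Distance in frame 2: 7.9.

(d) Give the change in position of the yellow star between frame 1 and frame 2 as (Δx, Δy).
(1.3, -0.3)

The yellow star was at (8.4, 2.4) in frame 1 and (9.7, 2.1) in frame 2.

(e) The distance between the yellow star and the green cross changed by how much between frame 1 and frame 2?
+2.8

Distance in frame 1: 6.4. Distance in frame 2: 9.2.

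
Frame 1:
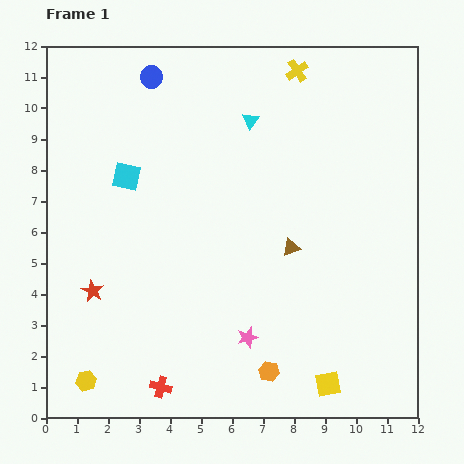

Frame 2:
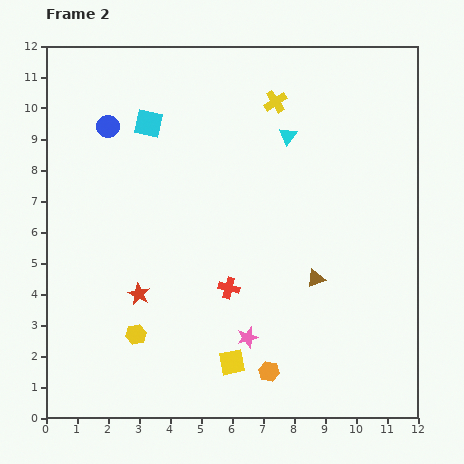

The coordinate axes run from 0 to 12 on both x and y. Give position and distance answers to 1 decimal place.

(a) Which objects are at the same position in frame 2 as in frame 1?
the pink star, the orange hexagon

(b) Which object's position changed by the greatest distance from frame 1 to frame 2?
the red cross

(moved 3.9; next 3.2)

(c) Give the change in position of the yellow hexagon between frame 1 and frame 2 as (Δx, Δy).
(1.6, 1.5)

The yellow hexagon was at (1.3, 1.2) in frame 1 and (2.9, 2.7) in frame 2.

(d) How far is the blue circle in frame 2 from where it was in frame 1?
2.1

The blue circle moved from (3.4, 11.0) to (2.0, 9.4), a distance of √(1.4² + 1.6²) ≈ 2.1.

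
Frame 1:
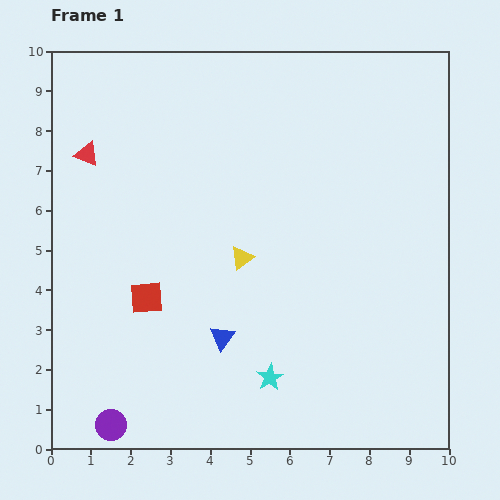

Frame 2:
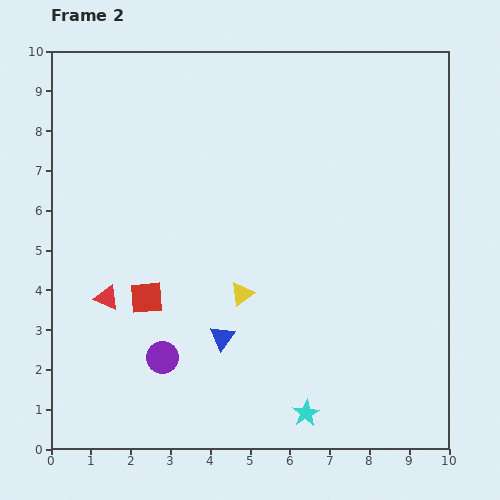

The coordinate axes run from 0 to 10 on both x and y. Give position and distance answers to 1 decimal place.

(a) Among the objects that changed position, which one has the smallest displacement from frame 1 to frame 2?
the yellow triangle

(moved 0.9)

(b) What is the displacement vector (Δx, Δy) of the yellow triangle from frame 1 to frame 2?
(0.0, -0.9)

The yellow triangle was at (4.8, 4.8) in frame 1 and (4.8, 3.9) in frame 2.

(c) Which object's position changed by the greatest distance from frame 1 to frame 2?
the red triangle

(moved 3.6; next 2.1)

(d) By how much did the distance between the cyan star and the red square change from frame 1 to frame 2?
+1.2

Distance in frame 1: 3.7. Distance in frame 2: 4.9.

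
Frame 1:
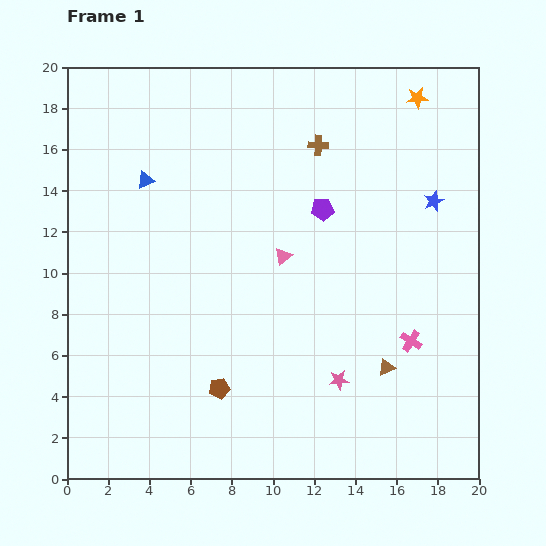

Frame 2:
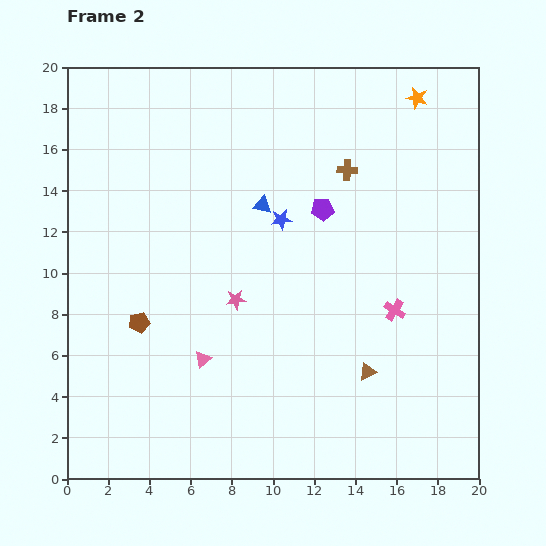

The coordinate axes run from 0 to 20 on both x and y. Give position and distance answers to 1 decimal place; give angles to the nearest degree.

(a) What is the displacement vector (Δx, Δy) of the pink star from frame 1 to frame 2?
(-5.0, 3.9)

The pink star was at (13.2, 4.8) in frame 1 and (8.2, 8.7) in frame 2.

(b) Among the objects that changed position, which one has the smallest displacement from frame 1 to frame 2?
the brown triangle

(moved 0.9)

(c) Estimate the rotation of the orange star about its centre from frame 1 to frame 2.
21° clockwise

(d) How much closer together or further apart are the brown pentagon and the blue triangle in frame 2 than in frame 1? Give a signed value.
-2.4

Distance in frame 1: 10.7. Distance in frame 2: 8.3.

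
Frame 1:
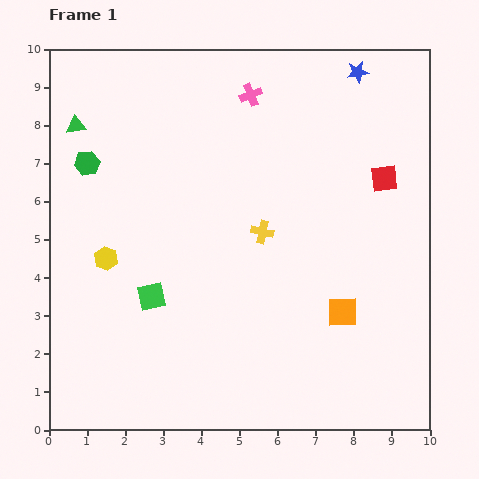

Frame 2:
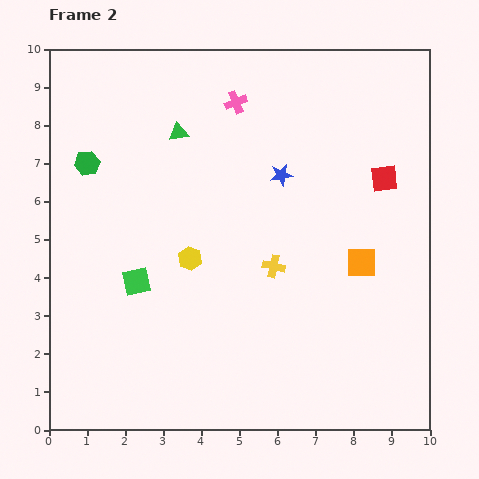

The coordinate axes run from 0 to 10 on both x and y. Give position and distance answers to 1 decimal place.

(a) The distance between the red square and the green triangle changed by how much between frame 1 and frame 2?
-2.7

Distance in frame 1: 8.2. Distance in frame 2: 5.5.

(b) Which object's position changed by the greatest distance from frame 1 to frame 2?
the blue star

(moved 3.4; next 2.7)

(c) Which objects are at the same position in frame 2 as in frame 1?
the green hexagon, the red square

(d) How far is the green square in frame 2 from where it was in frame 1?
0.6

The green square moved from (2.7, 3.5) to (2.3, 3.9), a distance of √(0.4² + 0.4²) ≈ 0.6.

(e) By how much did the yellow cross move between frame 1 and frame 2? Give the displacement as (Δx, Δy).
(0.3, -0.9)

The yellow cross was at (5.6, 5.2) in frame 1 and (5.9, 4.3) in frame 2.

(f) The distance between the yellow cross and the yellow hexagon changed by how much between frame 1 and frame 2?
-2.0

Distance in frame 1: 4.2. Distance in frame 2: 2.2.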